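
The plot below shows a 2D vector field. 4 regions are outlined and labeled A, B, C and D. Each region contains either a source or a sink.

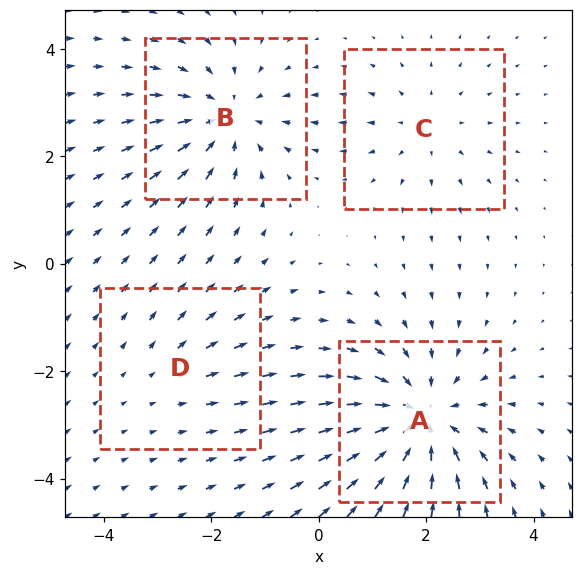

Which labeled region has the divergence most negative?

Divergence at each region's feature centre — A: about -6, B: about -4, C: about +3, D: about +2. Region A is most negative.

A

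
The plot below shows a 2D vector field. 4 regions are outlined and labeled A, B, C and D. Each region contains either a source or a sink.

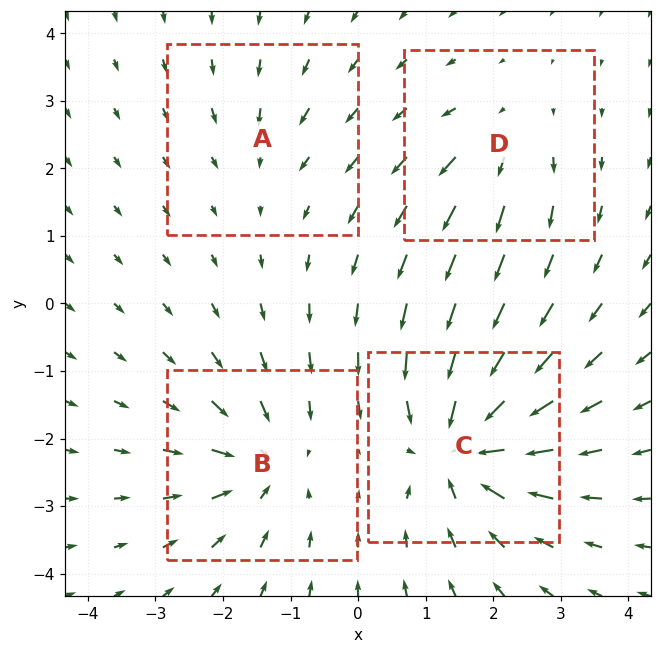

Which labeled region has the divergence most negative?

C

Divergence at each region's feature centre — A: about -2, B: about -6, C: about -8, D: about +4. Region C is most negative.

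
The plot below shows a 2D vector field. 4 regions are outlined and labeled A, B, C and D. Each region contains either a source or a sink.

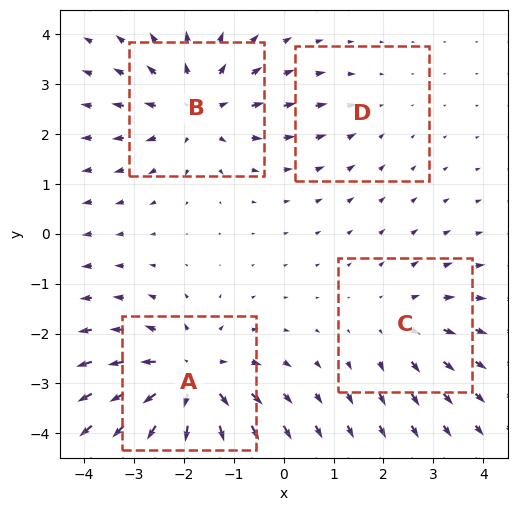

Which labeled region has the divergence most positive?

Divergence at each region's feature centre — A: about +6, B: about +5, C: about +3, D: about -2. Region A is most positive.

A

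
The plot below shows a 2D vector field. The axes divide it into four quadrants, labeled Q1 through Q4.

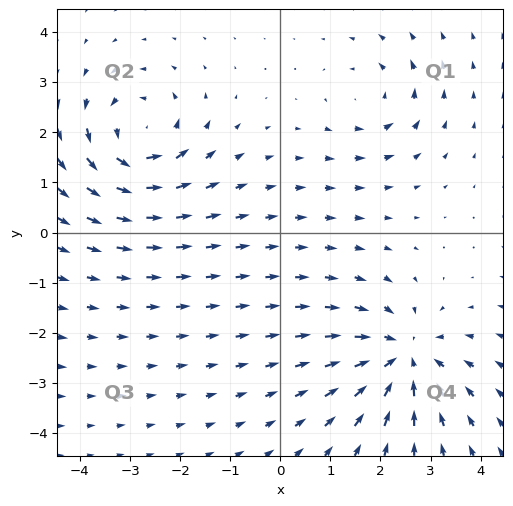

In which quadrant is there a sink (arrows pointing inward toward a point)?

Q4

The sink sits at approximately (2.5, -2.5), which lies in quadrant Q4. The divergence there is about -5, negative as expected for a sink.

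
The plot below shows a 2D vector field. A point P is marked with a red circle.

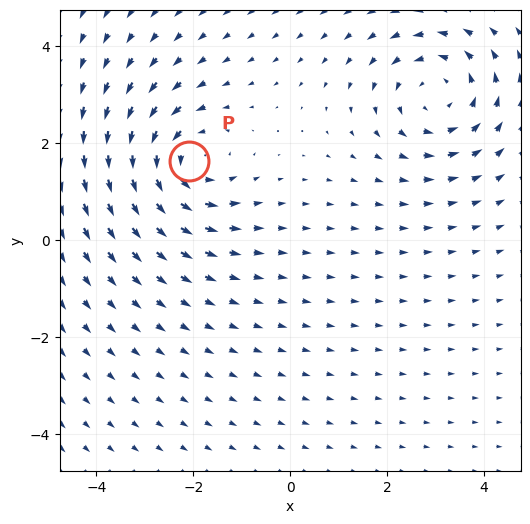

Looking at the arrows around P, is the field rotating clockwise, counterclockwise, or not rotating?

Near P at (-2.1, 1.6) the arrows circulate counterclockwise. The curl (z-component) there is about +4; positive curl means counterclockwise rotation.

counterclockwise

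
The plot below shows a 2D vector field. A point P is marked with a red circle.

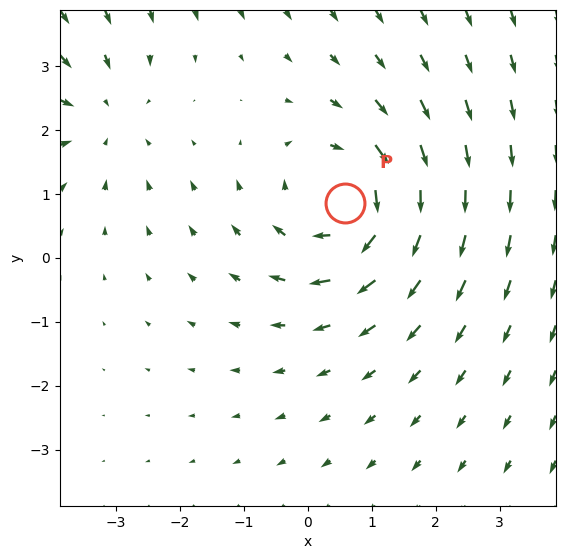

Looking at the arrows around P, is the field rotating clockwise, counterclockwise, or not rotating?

Near P at (0.6, 0.9) the arrows circulate clockwise. The curl (z-component) there is about -4; negative curl means clockwise rotation.

clockwise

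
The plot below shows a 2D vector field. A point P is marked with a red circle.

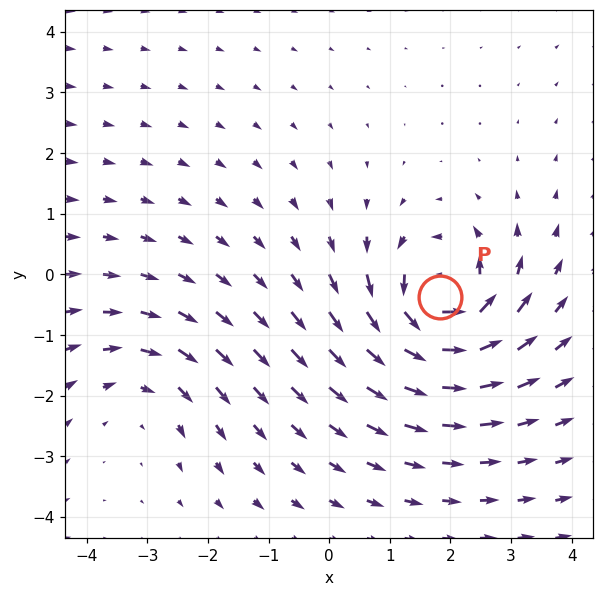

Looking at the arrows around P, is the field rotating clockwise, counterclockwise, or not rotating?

Near P at (1.8, -0.4) the arrows circulate counterclockwise. The curl (z-component) there is about +6; positive curl means counterclockwise rotation.

counterclockwise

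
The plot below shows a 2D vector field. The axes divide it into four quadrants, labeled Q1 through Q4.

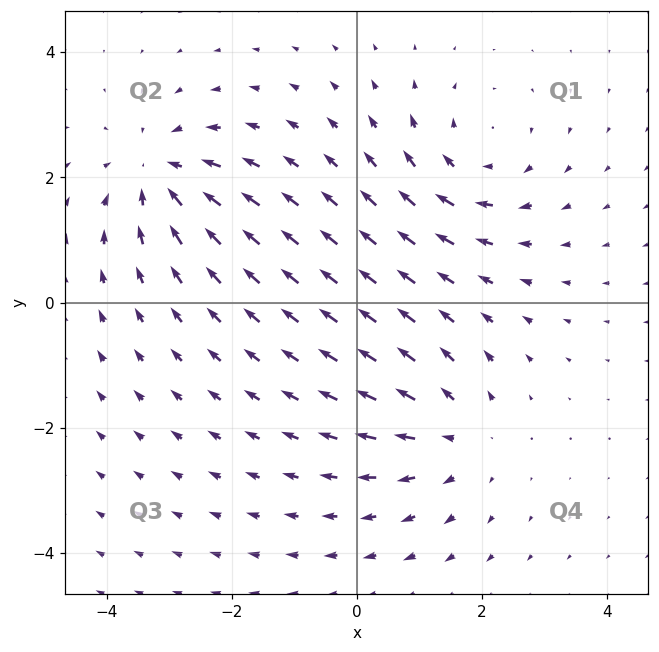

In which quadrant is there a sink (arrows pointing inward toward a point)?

Q2

The sink sits at approximately (-3.2, 2.1), which lies in quadrant Q2. The divergence there is about -5, negative as expected for a sink.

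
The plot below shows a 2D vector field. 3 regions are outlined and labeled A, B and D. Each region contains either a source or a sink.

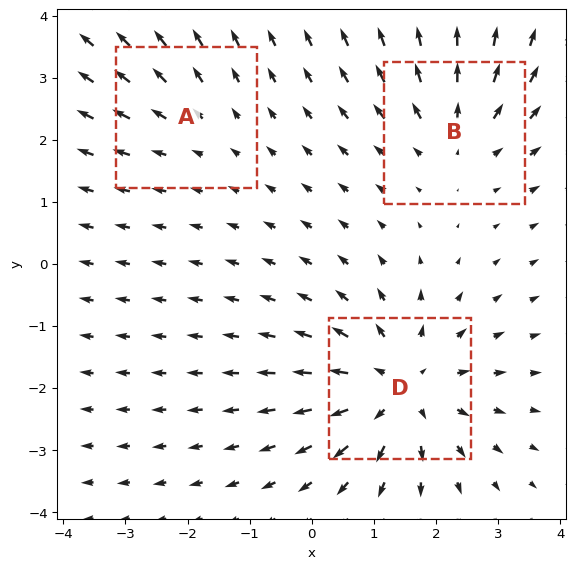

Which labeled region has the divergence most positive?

Divergence at each region's feature centre — A: about +2, B: about +3, D: about +4. Region D is most positive.

D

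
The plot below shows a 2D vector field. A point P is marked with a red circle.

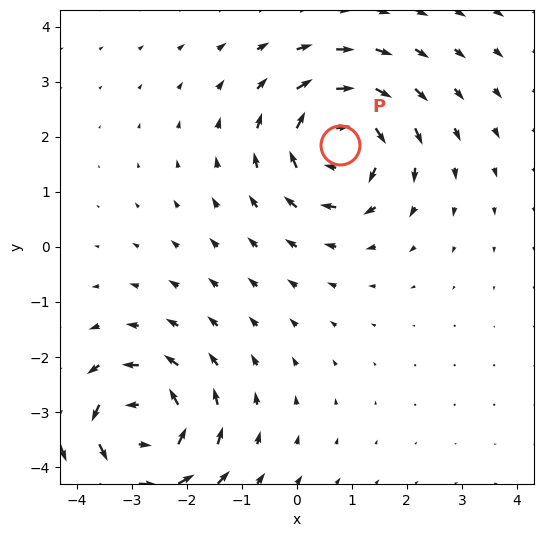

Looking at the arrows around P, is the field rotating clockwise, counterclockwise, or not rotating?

clockwise

Near P at (0.8, 1.9) the arrows circulate clockwise. The curl (z-component) there is about -6; negative curl means clockwise rotation.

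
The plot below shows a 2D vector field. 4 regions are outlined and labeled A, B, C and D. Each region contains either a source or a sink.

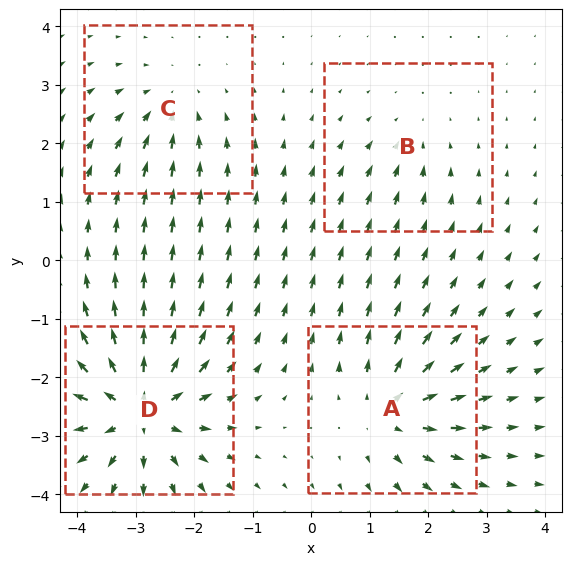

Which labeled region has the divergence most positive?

D

Divergence at each region's feature centre — A: about +5, B: about -2, C: about -4, D: about +8. Region D is most positive.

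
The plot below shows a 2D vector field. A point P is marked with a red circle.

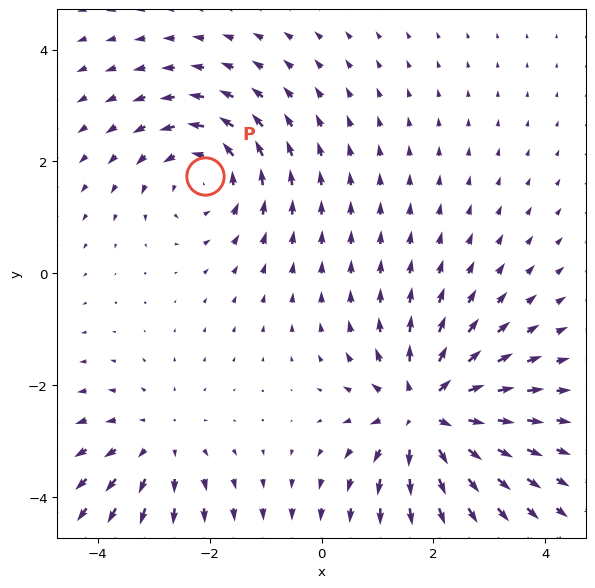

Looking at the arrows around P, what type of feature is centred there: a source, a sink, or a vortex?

At P (-2.1, 1.7) the arrows circulate counterclockwise. Divergence ≈0, curl about +3 — near-zero divergence with nonzero curl is a vortex.

vortex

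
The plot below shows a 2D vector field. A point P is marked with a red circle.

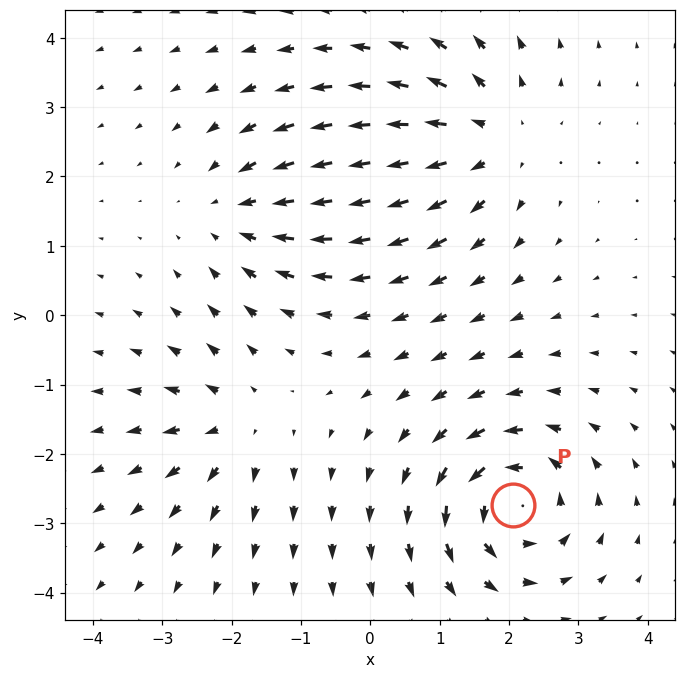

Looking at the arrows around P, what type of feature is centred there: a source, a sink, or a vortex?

At P (2.1, -2.7) the arrows circulate counterclockwise. Divergence ≈0, curl about +7 — near-zero divergence with nonzero curl is a vortex.

vortex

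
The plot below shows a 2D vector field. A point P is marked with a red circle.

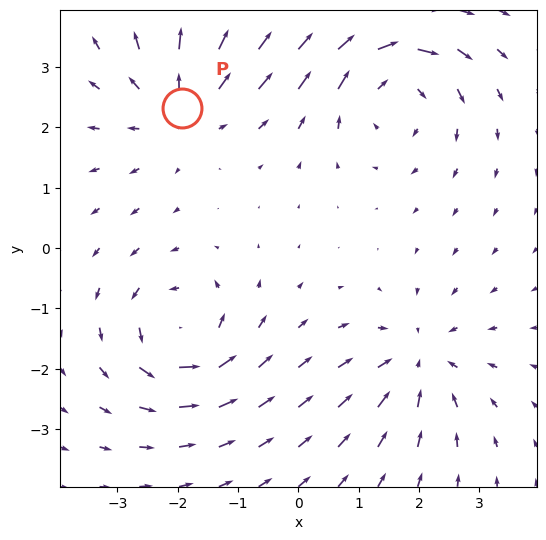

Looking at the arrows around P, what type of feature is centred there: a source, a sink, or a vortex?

At P (-1.9, 2.3) the arrows spread outward. Divergence about +3, curl ≈0 — positive divergence with near-zero curl is a source.

source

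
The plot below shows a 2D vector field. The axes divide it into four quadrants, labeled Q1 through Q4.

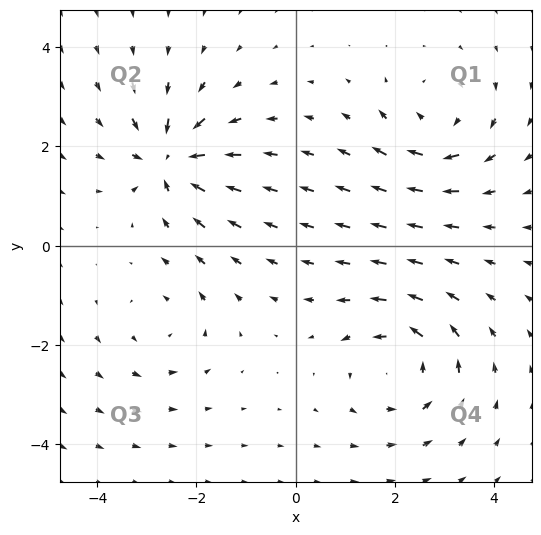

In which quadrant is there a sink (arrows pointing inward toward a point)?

The sink sits at approximately (-2.5, 1.7), which lies in quadrant Q2. The divergence there is about -7, negative as expected for a sink.

Q2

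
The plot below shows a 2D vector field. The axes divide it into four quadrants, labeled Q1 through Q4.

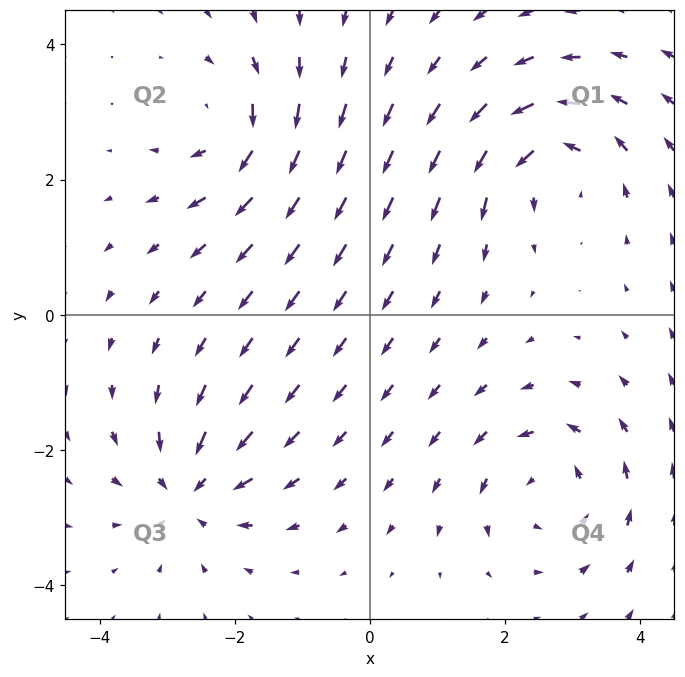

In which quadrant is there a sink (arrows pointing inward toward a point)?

Q3

The sink sits at approximately (-2.7, -2.6), which lies in quadrant Q3. The divergence there is about -6, negative as expected for a sink.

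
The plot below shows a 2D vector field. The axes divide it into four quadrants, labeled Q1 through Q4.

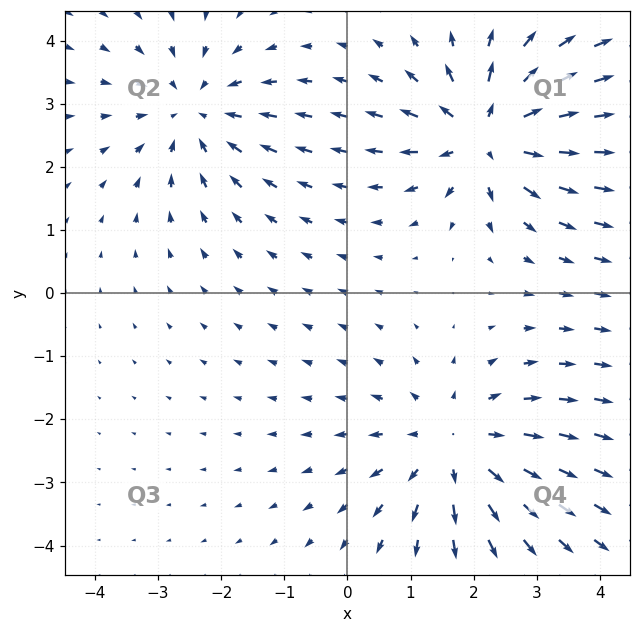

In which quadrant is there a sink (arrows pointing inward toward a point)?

The sink sits at approximately (-2.4, 2.9), which lies in quadrant Q2. The divergence there is about -3, negative as expected for a sink.

Q2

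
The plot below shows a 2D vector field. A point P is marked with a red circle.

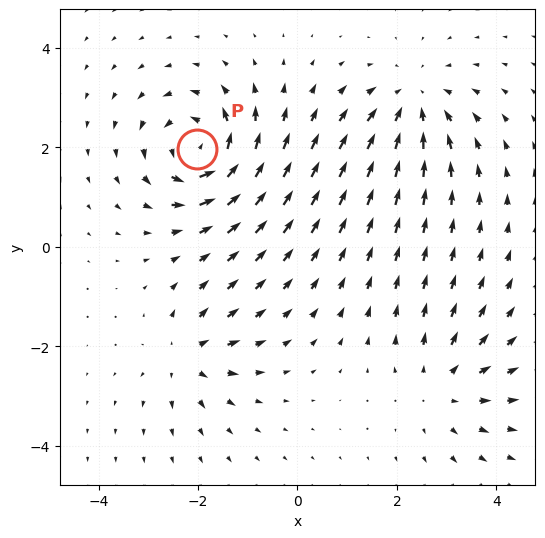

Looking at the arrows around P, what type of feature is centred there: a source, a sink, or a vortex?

vortex

At P (-2.0, 2.0) the arrows circulate counterclockwise. Divergence ≈0, curl about +7 — near-zero divergence with nonzero curl is a vortex.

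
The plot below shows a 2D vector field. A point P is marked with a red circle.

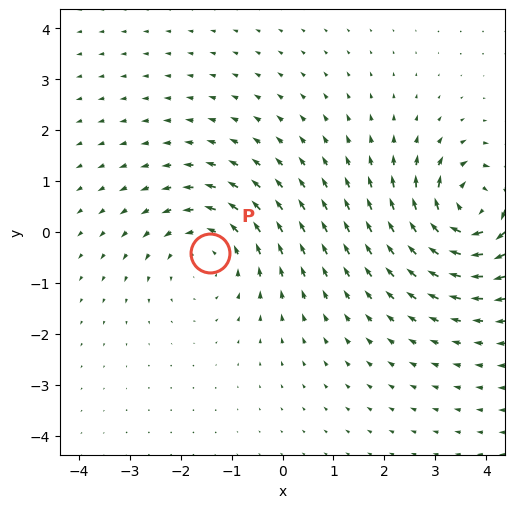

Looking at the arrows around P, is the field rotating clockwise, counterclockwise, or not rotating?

Near P at (-1.4, -0.4) the arrows circulate counterclockwise. The curl (z-component) there is about +2; positive curl means counterclockwise rotation.

counterclockwise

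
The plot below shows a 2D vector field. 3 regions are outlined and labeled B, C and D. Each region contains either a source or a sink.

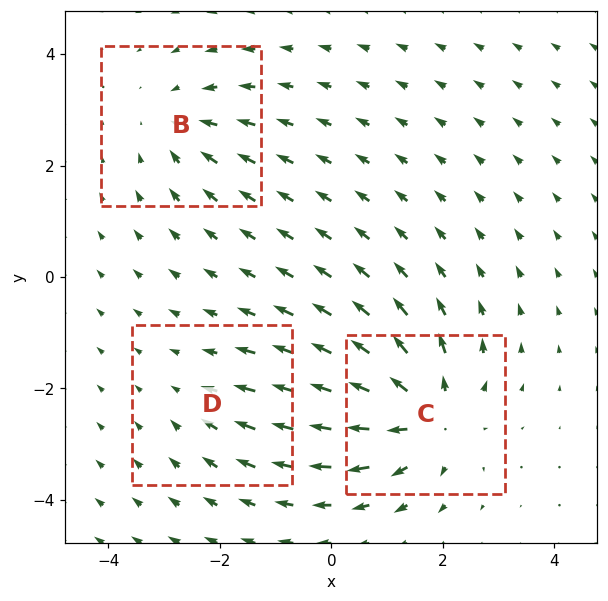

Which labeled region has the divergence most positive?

C

Divergence at each region's feature centre — B: about -3, C: about +5, D: about -2. Region C is most positive.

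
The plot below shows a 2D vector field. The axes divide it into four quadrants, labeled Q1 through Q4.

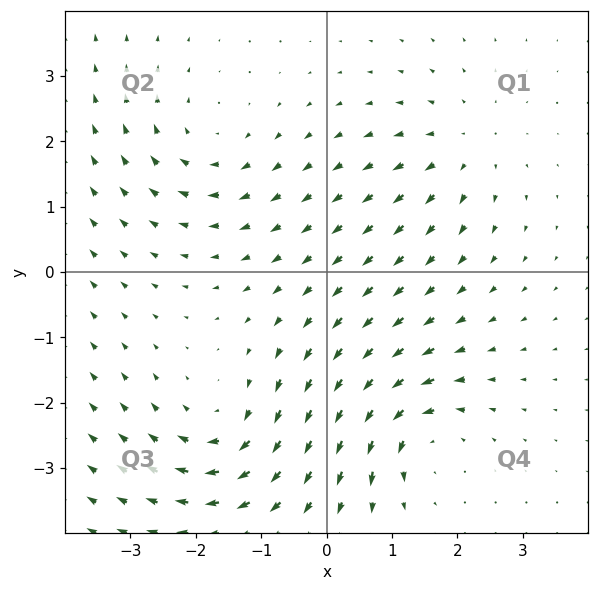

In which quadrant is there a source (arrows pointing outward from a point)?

Q1

The source sits at approximately (2.1, 1.9), which lies in quadrant Q1. The divergence there is about +3, positive as expected for a source.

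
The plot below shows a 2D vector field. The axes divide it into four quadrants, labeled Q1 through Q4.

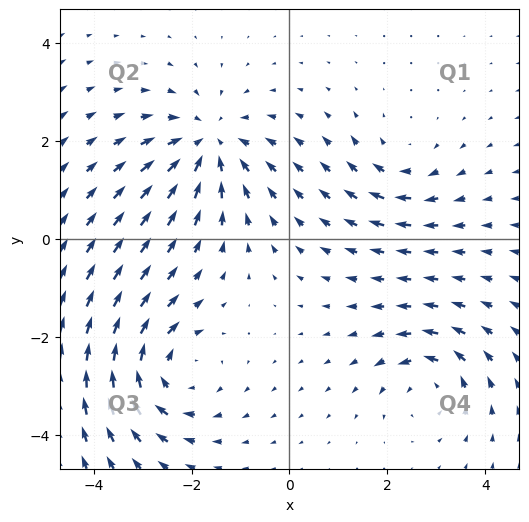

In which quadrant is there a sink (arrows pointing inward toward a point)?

The sink sits at approximately (-1.7, 1.9), which lies in quadrant Q2. The divergence there is about -5, negative as expected for a sink.

Q2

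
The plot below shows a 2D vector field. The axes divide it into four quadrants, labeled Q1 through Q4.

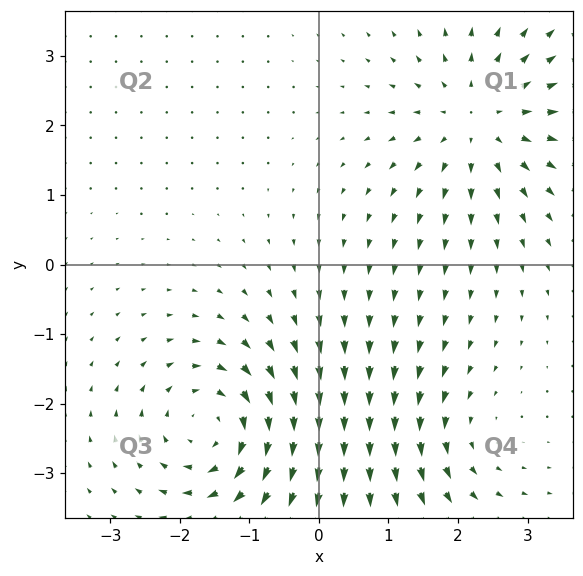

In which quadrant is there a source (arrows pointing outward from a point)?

Q1

The source sits at approximately (2.3, 2.1), which lies in quadrant Q1. The divergence there is about +4, positive as expected for a source.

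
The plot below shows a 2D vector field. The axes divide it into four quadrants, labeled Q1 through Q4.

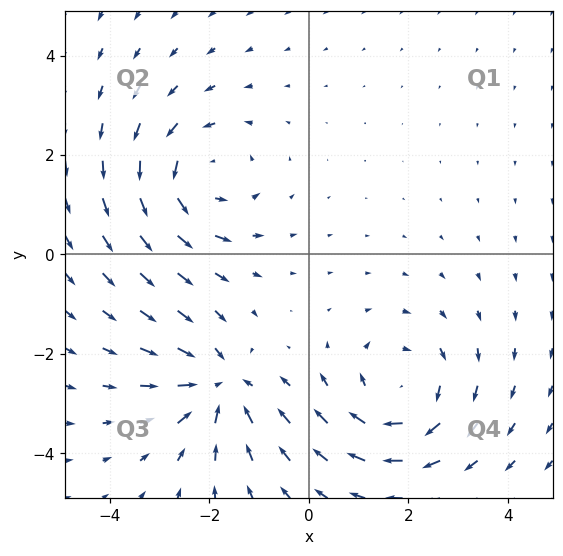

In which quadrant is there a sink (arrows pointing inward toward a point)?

The sink sits at approximately (-1.8, -2.6), which lies in quadrant Q3. The divergence there is about -4, negative as expected for a sink.

Q3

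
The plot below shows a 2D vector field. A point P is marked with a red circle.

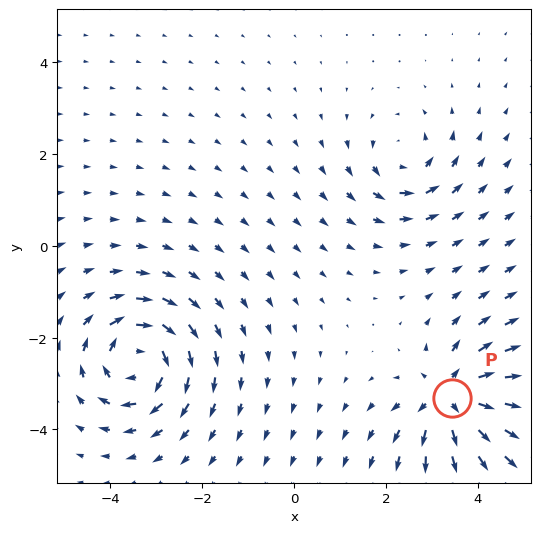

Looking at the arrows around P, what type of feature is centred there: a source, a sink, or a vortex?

source

At P (3.4, -3.3) the arrows spread outward. Divergence about +6, curl ≈0 — positive divergence with near-zero curl is a source.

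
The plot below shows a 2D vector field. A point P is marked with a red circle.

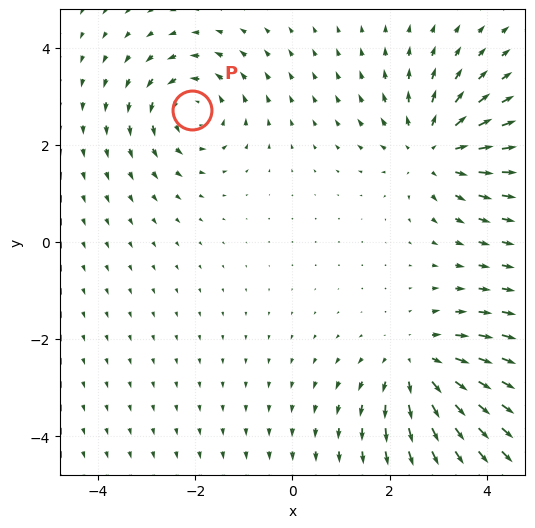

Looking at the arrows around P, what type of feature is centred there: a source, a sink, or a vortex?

At P (-2.1, 2.7) the arrows circulate counterclockwise. Divergence ≈0, curl about +4 — near-zero divergence with nonzero curl is a vortex.

vortex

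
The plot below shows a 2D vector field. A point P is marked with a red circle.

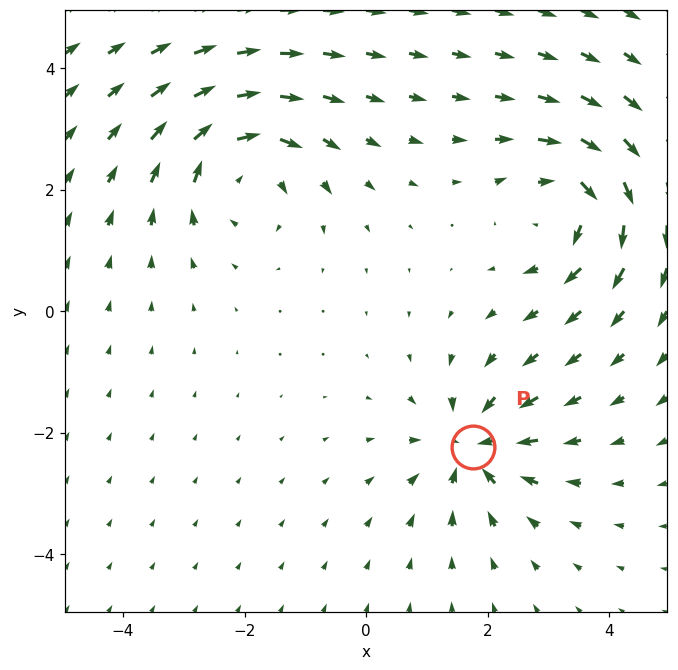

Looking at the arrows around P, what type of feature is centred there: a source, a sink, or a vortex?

sink

At P (1.8, -2.2) the arrows converge inward. Divergence about -6, curl ≈0 — negative divergence with near-zero curl is a sink.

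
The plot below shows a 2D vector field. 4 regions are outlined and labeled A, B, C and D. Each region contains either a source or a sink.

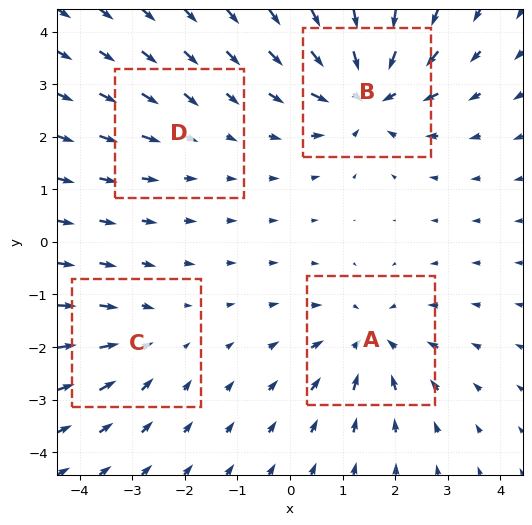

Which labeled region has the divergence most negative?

B

Divergence at each region's feature centre — A: about -5, B: about -7, C: about -3, D: about -2. Region B is most negative.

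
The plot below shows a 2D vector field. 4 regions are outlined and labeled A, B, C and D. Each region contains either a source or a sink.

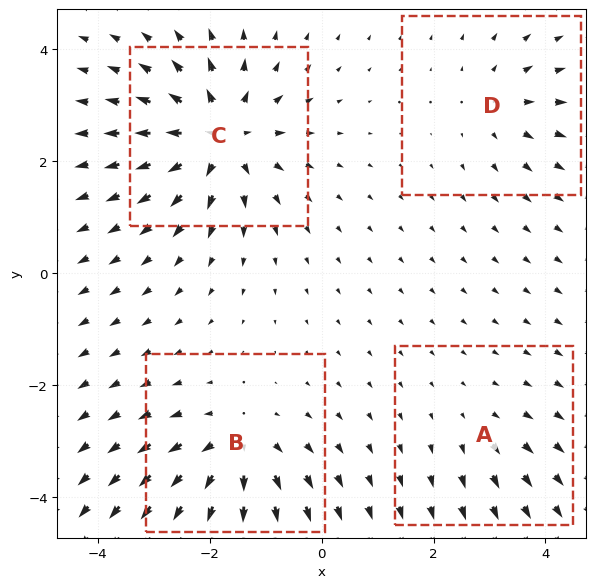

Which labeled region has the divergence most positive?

Divergence at each region's feature centre — A: about +2, B: about +6, C: about +8, D: about +4. Region C is most positive.

C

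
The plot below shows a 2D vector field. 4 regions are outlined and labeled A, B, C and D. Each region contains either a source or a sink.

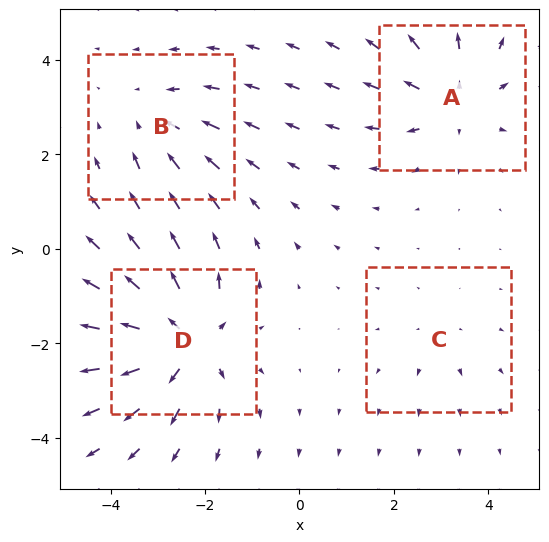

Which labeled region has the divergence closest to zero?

C

Divergence at each region's feature centre — A: about +4, B: about -3, C: about +2, D: about +6. Region C is closest to zero.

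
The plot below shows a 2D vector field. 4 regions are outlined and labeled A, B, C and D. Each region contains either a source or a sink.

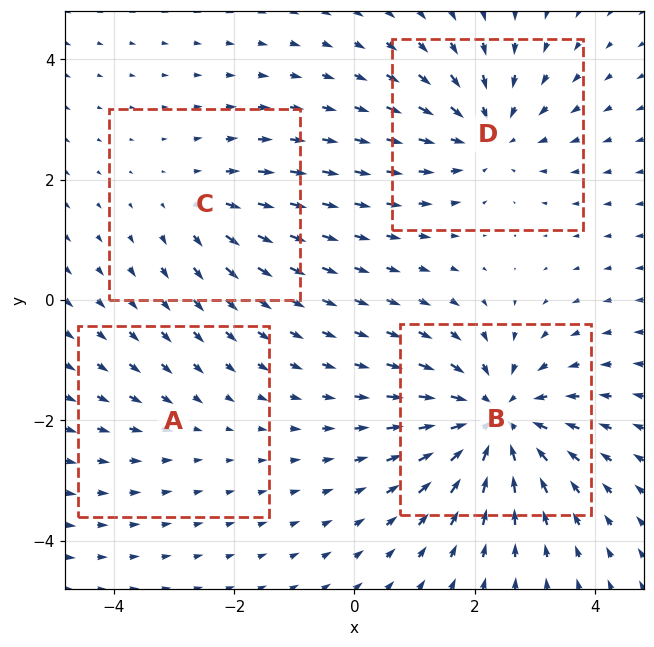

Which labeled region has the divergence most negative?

Divergence at each region's feature centre — A: about -2, B: about -7, C: about +3, D: about -5. Region B is most negative.

B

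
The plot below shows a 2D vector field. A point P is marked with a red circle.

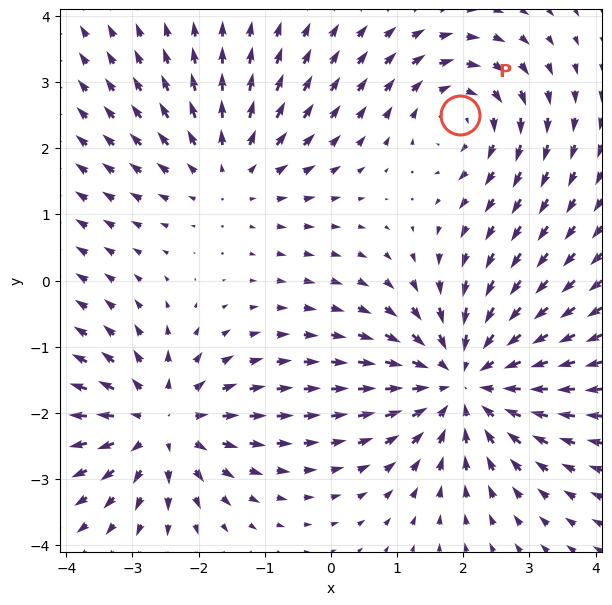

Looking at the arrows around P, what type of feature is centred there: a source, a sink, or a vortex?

At P (2.0, 2.5) the arrows circulate clockwise. Divergence ≈0, curl about -3 — near-zero divergence with nonzero curl is a vortex.

vortex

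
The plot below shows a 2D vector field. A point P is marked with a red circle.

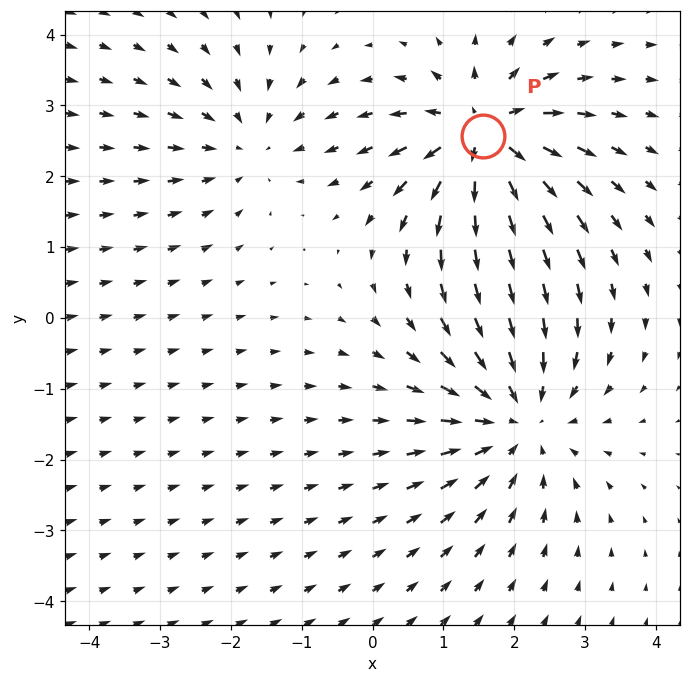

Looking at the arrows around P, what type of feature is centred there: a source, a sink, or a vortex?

source

At P (1.6, 2.6) the arrows spread outward. Divergence about +6, curl ≈0 — positive divergence with near-zero curl is a source.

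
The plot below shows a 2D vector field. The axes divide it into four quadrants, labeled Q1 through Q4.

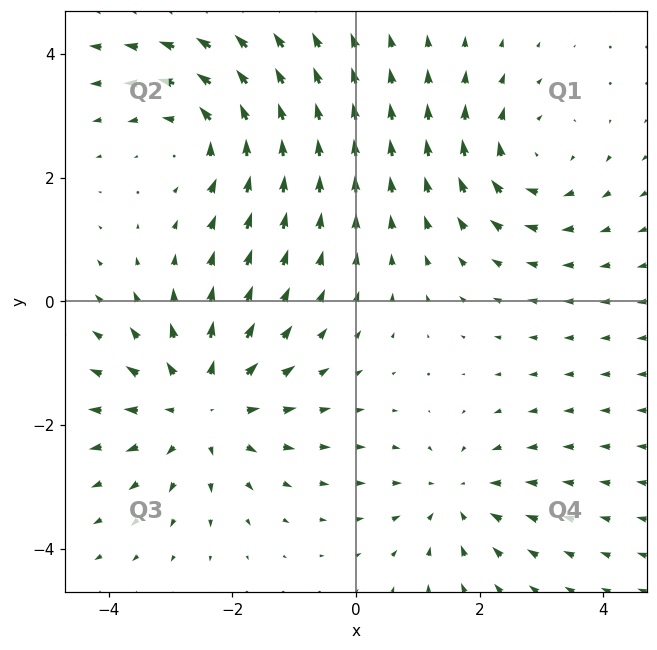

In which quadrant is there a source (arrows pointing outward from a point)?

Q3

The source sits at approximately (-2.5, -1.7), which lies in quadrant Q3. The divergence there is about +4, positive as expected for a source.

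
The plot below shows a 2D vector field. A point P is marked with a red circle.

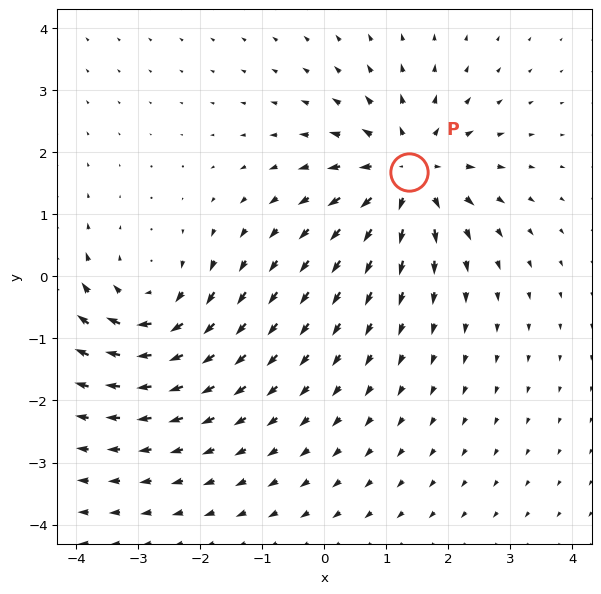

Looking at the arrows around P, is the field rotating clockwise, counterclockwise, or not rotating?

not rotating

Near P at (1.4, 1.7) the arrows show no circulation. The curl there is ≈0.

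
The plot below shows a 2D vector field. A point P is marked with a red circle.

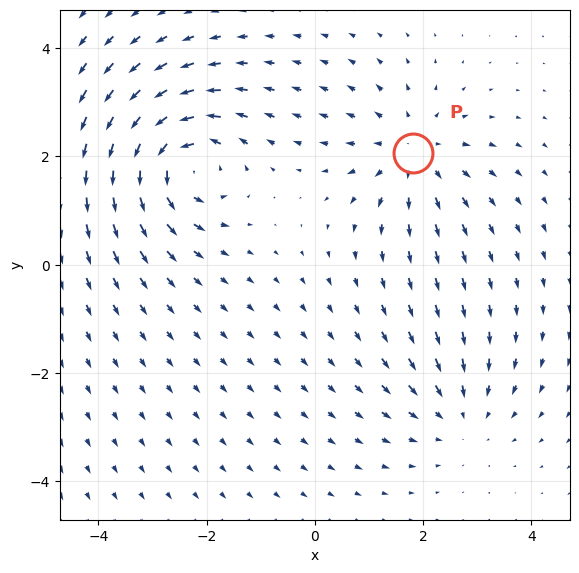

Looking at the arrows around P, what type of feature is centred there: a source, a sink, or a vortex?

At P (1.8, 2.1) the arrows spread outward. Divergence about +3, curl ≈0 — positive divergence with near-zero curl is a source.

source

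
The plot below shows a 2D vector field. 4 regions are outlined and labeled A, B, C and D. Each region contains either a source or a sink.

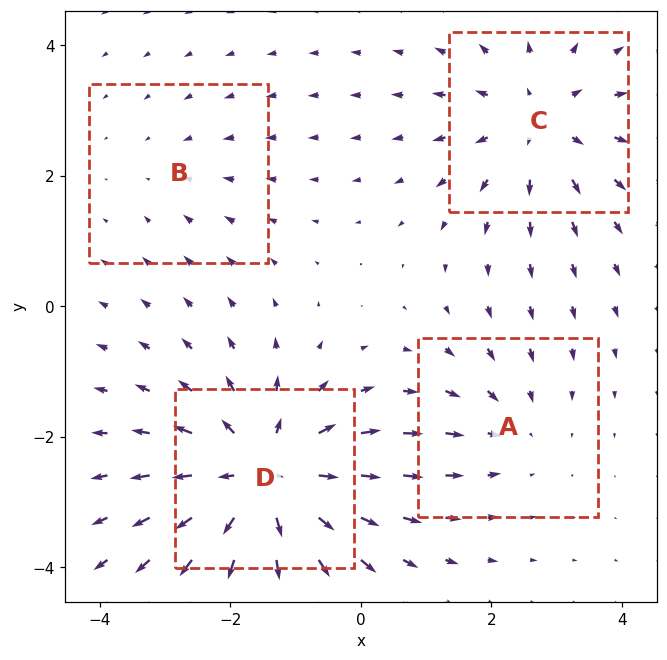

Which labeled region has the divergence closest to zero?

Divergence at each region's feature centre — A: about -3, B: about -2, C: about +4, D: about +6. Region B is closest to zero.

B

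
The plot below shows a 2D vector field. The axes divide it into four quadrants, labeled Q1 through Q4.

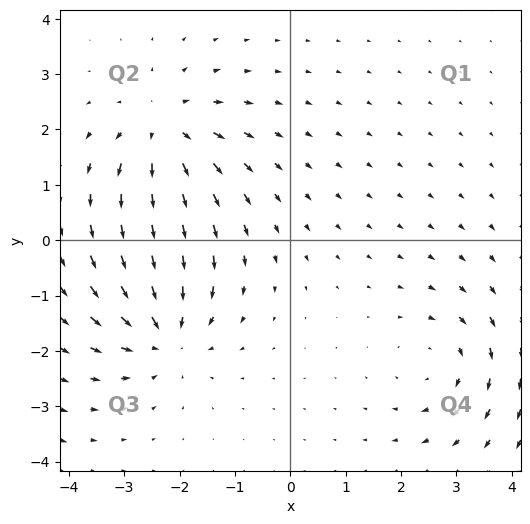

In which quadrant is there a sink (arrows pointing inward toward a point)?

The sink sits at approximately (-2.3, -1.7), which lies in quadrant Q3. The divergence there is about -3, negative as expected for a sink.

Q3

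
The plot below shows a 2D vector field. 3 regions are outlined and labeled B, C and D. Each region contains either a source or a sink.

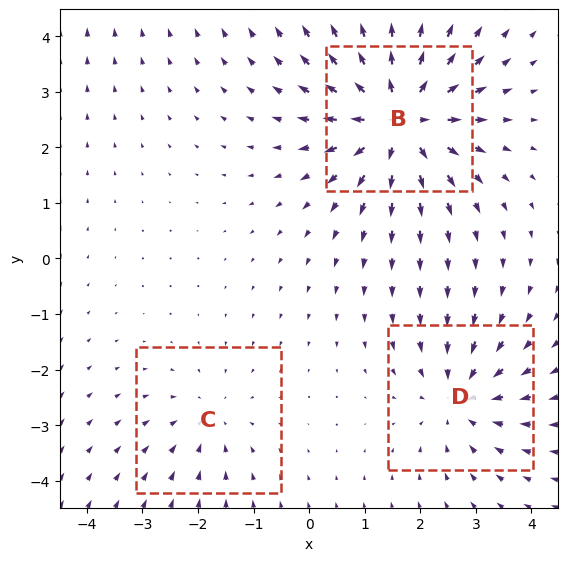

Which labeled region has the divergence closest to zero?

Divergence at each region's feature centre — B: about +5, C: about -2, D: about -3. Region C is closest to zero.

C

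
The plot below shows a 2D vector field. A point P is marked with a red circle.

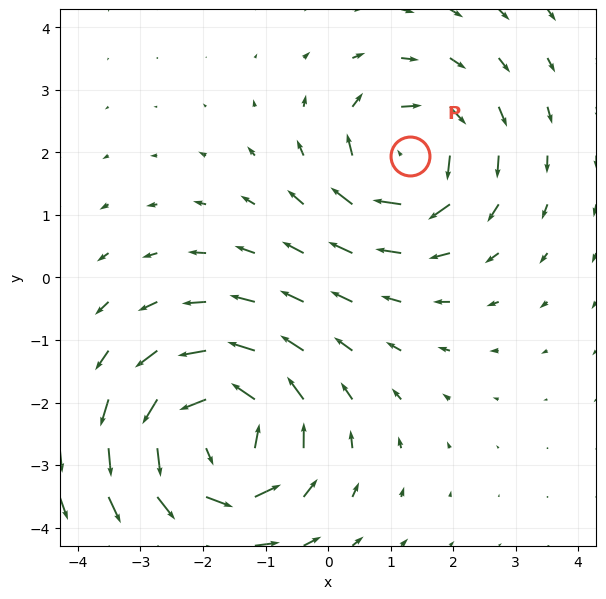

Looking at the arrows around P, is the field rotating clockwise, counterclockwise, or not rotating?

clockwise

Near P at (1.3, 1.9) the arrows circulate clockwise. The curl (z-component) there is about -4; negative curl means clockwise rotation.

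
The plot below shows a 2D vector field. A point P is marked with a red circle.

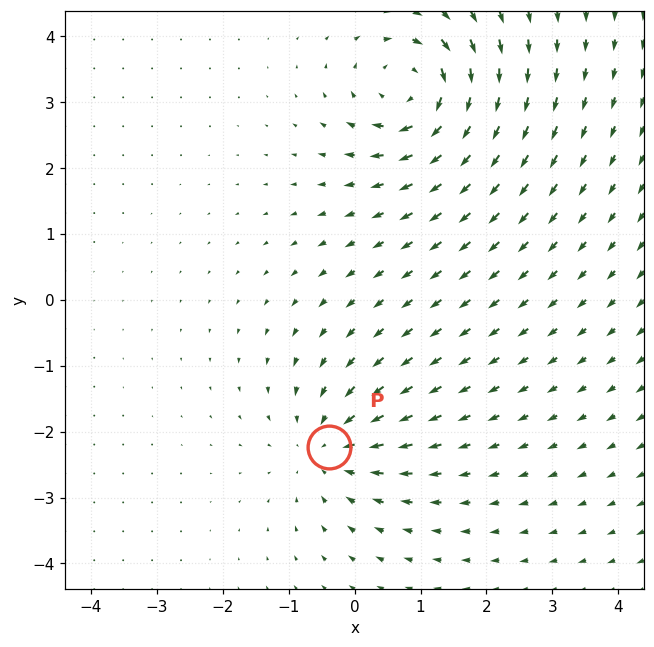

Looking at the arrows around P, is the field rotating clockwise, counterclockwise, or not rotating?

not rotating

Near P at (-0.4, -2.2) the arrows show no circulation. The curl there is ≈0.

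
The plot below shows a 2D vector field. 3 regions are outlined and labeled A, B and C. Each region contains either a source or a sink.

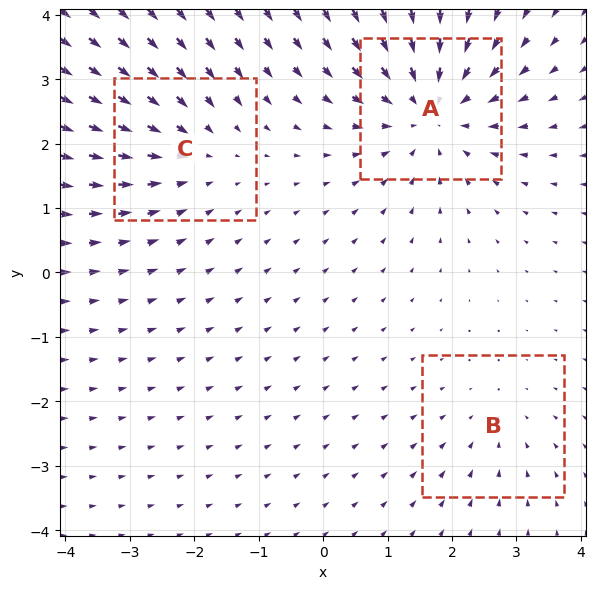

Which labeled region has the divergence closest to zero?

B

Divergence at each region's feature centre — A: about -5, B: about -2, C: about -3. Region B is closest to zero.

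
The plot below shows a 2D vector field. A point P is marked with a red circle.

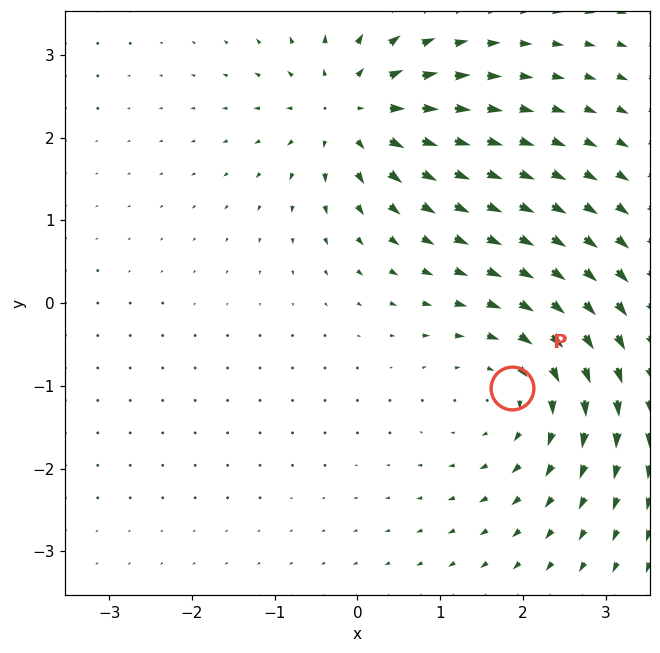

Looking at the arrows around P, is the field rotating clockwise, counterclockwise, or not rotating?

clockwise

Near P at (1.9, -1.0) the arrows circulate clockwise. The curl (z-component) there is about -3; negative curl means clockwise rotation.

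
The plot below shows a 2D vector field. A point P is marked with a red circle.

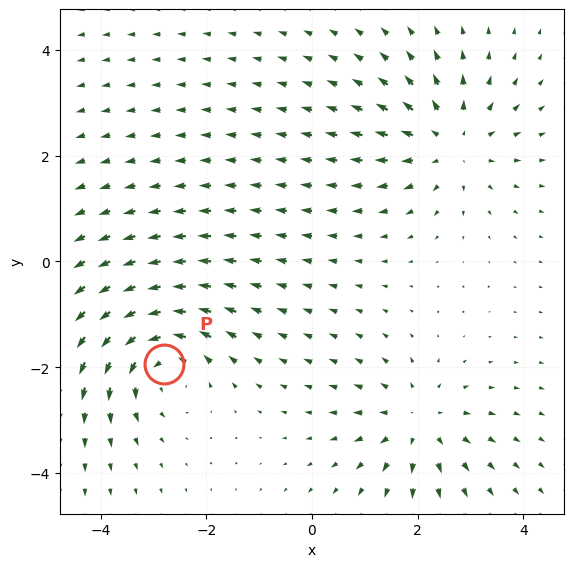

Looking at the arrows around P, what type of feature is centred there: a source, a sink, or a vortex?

At P (-2.8, -1.9) the arrows circulate counterclockwise. Divergence ≈0, curl about +6 — near-zero divergence with nonzero curl is a vortex.

vortex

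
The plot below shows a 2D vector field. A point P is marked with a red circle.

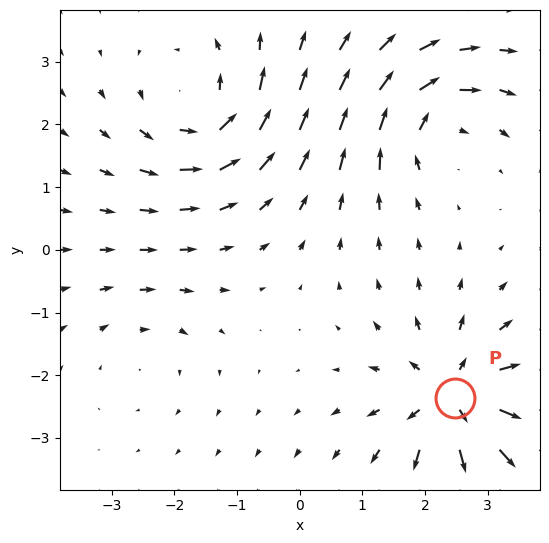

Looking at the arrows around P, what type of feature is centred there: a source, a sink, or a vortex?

source

At P (2.5, -2.4) the arrows spread outward. Divergence about +7, curl ≈0 — positive divergence with near-zero curl is a source.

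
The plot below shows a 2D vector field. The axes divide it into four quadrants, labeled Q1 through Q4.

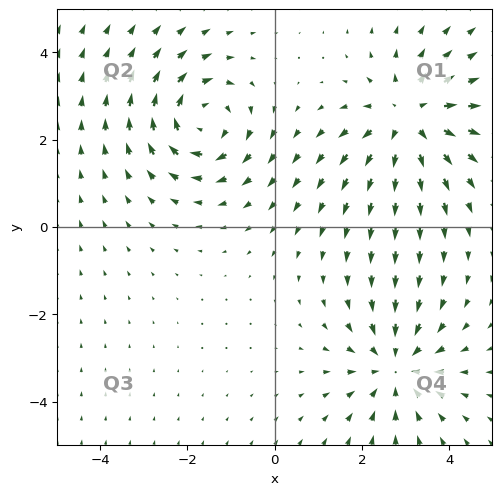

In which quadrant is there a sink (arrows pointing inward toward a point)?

The sink sits at approximately (2.8, -3.2), which lies in quadrant Q4. The divergence there is about -2, negative as expected for a sink.

Q4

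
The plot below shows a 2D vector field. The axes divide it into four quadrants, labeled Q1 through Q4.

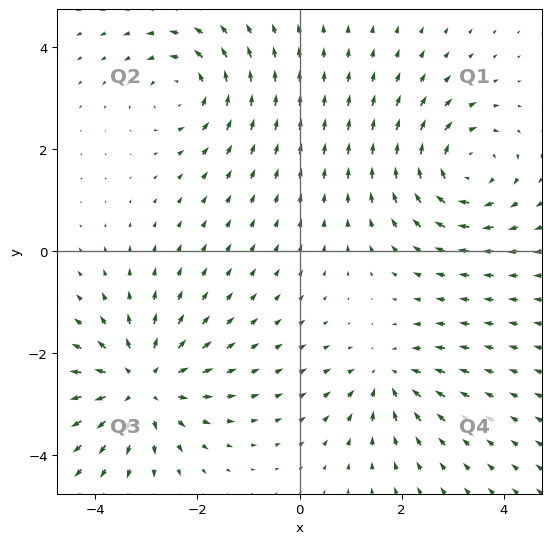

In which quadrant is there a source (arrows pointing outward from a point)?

The source sits at approximately (-3.1, -2.6), which lies in quadrant Q3. The divergence there is about +5, positive as expected for a source.

Q3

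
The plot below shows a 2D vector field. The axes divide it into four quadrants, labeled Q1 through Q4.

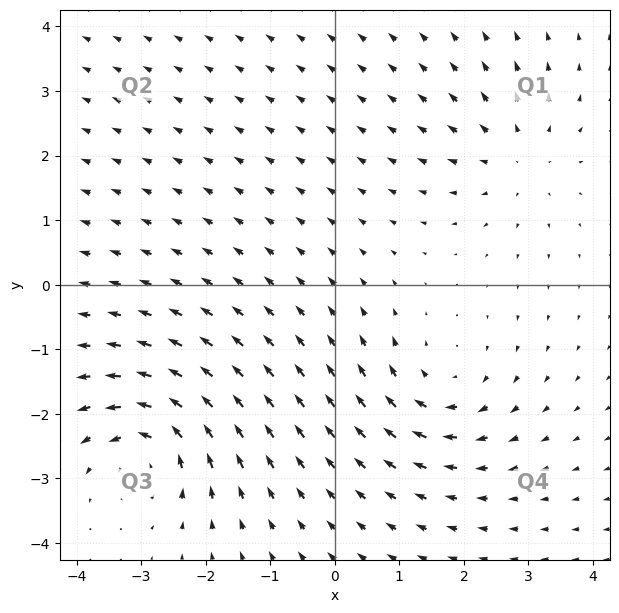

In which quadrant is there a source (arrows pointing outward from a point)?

Q1

The source sits at approximately (2.8, 2.0), which lies in quadrant Q1. The divergence there is about +3, positive as expected for a source.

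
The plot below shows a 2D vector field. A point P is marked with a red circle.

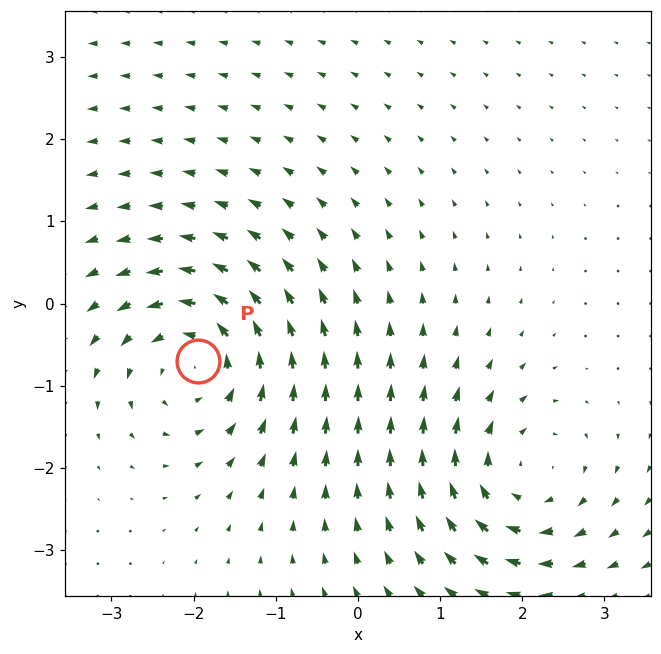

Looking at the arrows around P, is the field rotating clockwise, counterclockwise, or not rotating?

counterclockwise

Near P at (-1.9, -0.7) the arrows circulate counterclockwise. The curl (z-component) there is about +5; positive curl means counterclockwise rotation.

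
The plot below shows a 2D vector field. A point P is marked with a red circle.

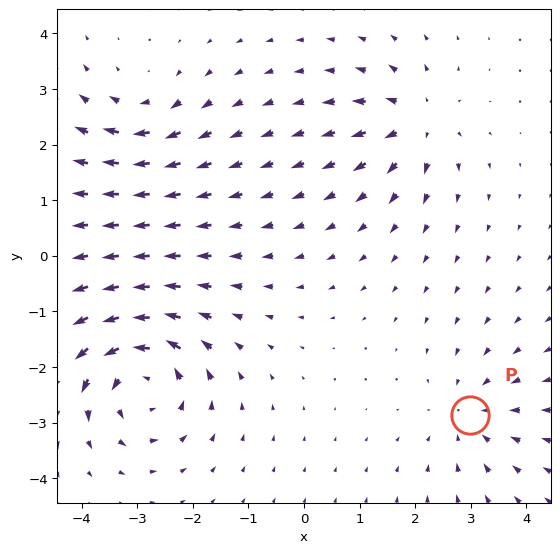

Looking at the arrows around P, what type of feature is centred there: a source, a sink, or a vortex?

sink

At P (3.0, -2.9) the arrows converge inward. Divergence about -3, curl ≈0 — negative divergence with near-zero curl is a sink.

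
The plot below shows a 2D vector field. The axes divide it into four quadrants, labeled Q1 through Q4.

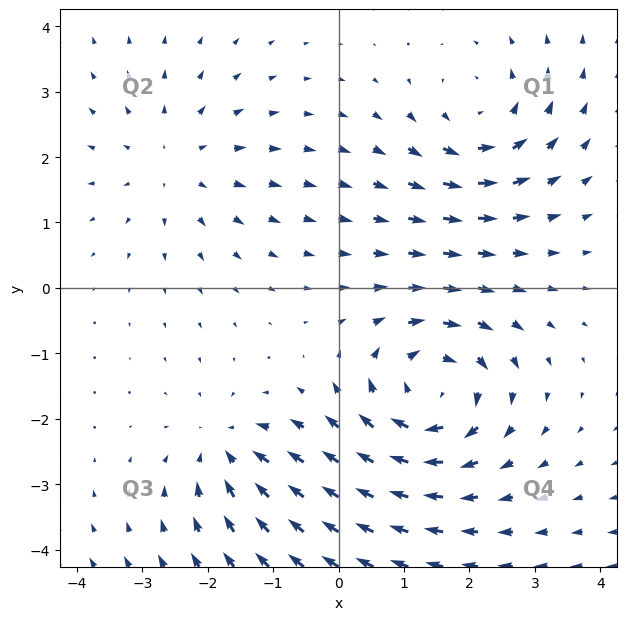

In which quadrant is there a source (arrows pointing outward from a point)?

The source sits at approximately (-2.5, 1.9), which lies in quadrant Q2. The divergence there is about +3, positive as expected for a source.

Q2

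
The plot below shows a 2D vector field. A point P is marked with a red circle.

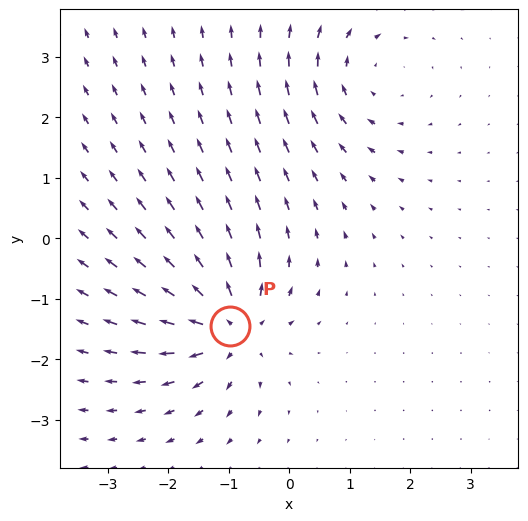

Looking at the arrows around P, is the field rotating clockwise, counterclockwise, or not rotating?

not rotating

Near P at (-1.0, -1.4) the arrows show no circulation. The curl there is ≈0.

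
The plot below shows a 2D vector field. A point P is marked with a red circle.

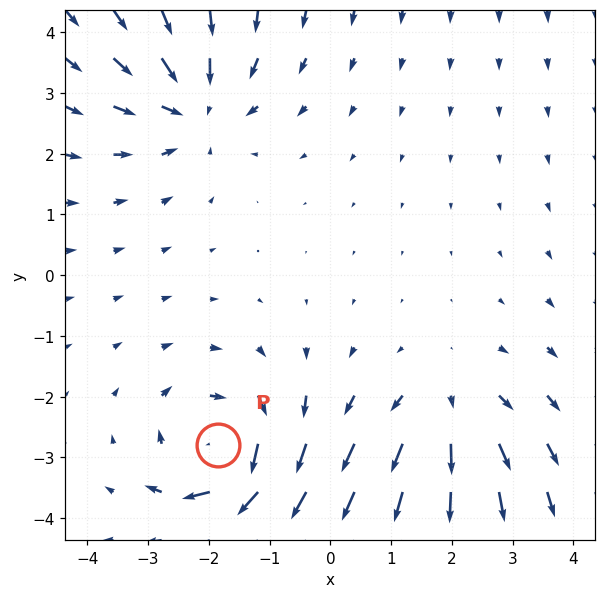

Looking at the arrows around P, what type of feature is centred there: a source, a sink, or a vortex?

vortex

At P (-1.9, -2.8) the arrows circulate clockwise. Divergence ≈0, curl about -5 — near-zero divergence with nonzero curl is a vortex.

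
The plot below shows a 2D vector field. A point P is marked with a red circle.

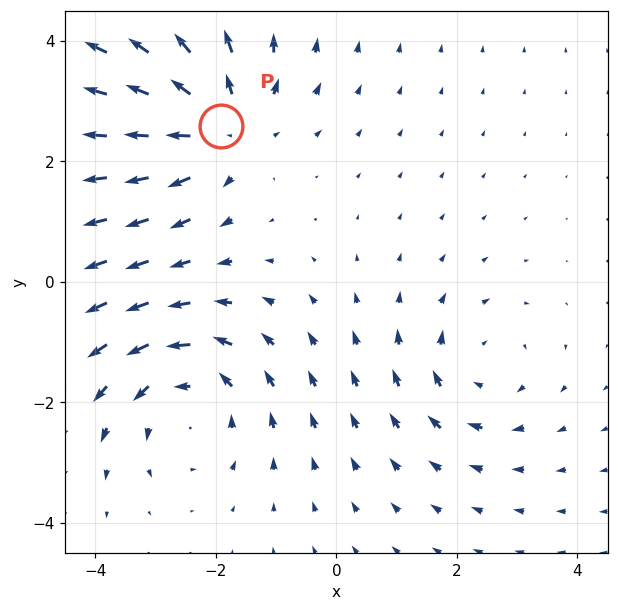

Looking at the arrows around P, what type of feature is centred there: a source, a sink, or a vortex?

source

At P (-1.9, 2.6) the arrows spread outward. Divergence about +4, curl ≈0 — positive divergence with near-zero curl is a source.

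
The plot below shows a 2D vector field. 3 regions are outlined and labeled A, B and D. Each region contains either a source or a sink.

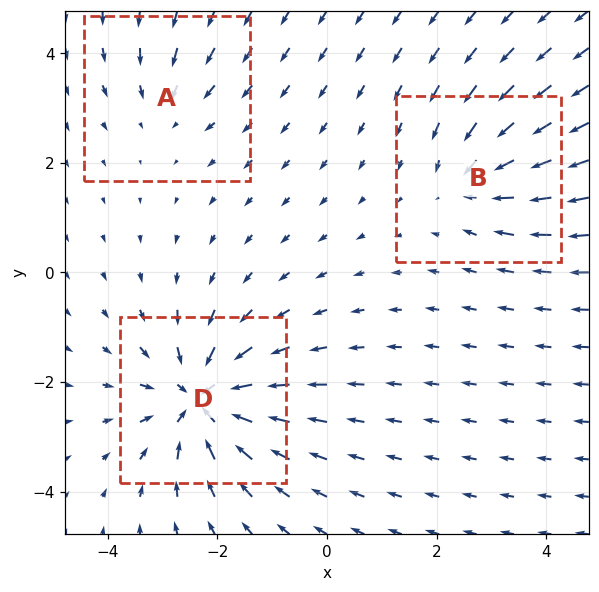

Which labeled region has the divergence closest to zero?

A

Divergence at each region's feature centre — A: about -2, B: about -3, D: about -6. Region A is closest to zero.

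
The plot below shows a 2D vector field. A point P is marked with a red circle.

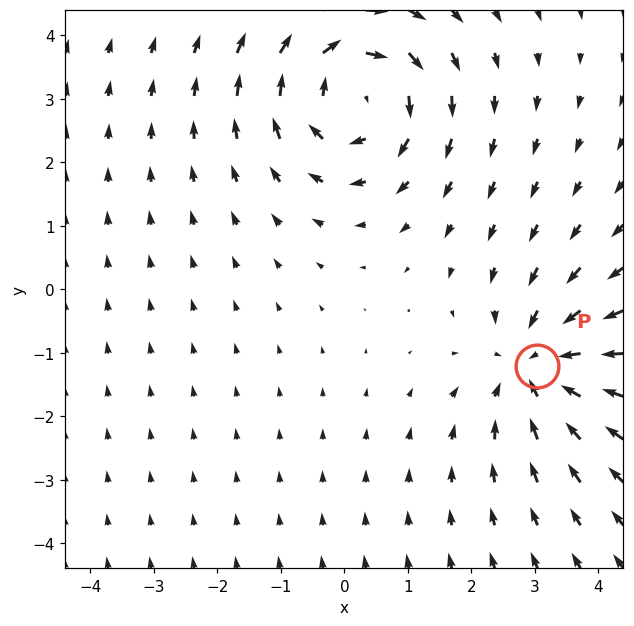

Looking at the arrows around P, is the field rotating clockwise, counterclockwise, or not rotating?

Near P at (3.0, -1.2) the arrows show no circulation. The curl there is ≈0.

not rotating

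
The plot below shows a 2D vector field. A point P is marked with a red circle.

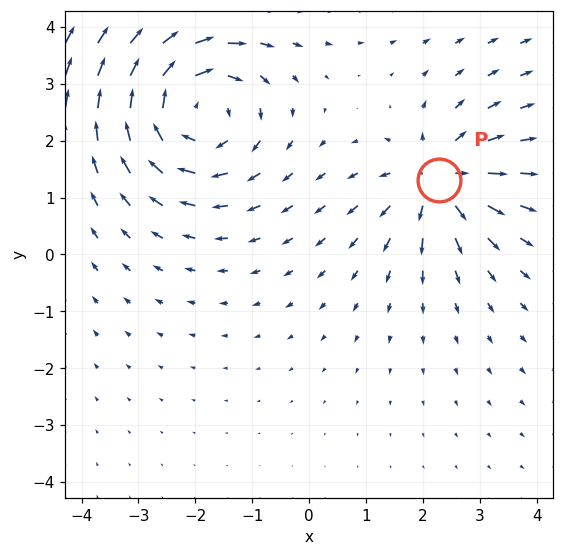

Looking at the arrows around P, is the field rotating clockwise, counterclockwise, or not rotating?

not rotating

Near P at (2.3, 1.3) the arrows show no circulation. The curl there is ≈0.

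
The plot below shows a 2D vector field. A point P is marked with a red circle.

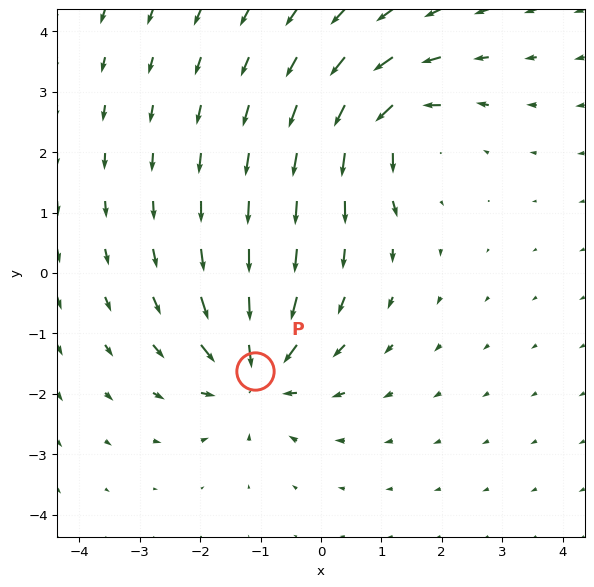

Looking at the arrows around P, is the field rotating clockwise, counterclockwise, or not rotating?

not rotating

Near P at (-1.1, -1.6) the arrows show no circulation. The curl there is ≈0.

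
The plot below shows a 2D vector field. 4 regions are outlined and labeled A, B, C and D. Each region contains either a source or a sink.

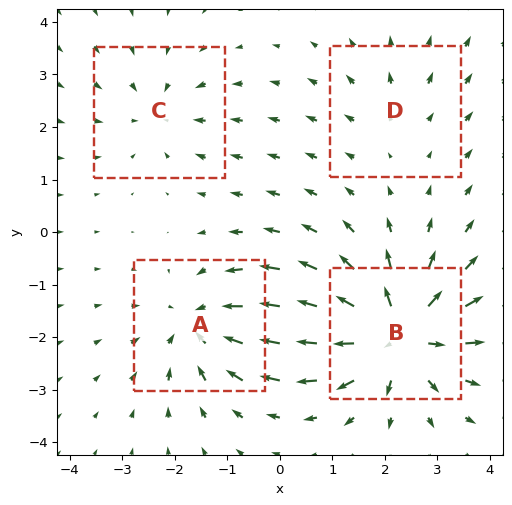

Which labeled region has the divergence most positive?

Divergence at each region's feature centre — A: about -5, B: about +7, C: about -3, D: about +2. Region B is most positive.

B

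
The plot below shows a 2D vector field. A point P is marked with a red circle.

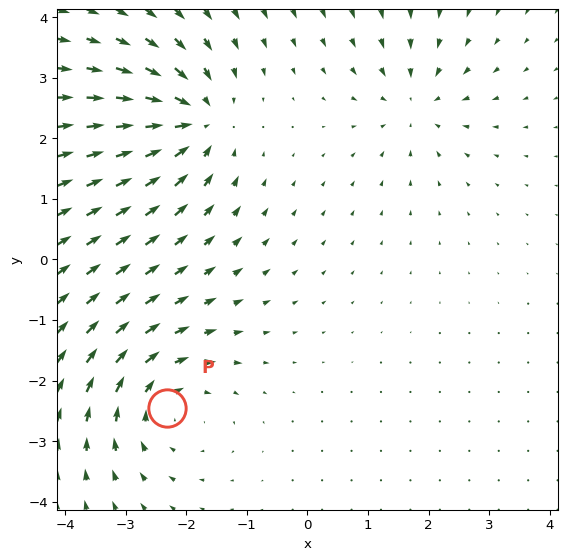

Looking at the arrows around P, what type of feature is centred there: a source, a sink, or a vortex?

vortex

At P (-2.3, -2.5) the arrows circulate clockwise. Divergence ≈0, curl about -4 — near-zero divergence with nonzero curl is a vortex.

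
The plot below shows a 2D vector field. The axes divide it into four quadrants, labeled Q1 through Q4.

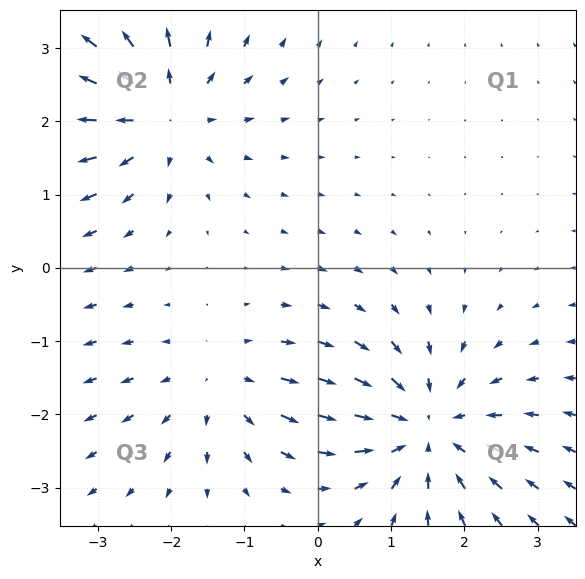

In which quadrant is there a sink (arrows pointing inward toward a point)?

The sink sits at approximately (1.5, -2.2), which lies in quadrant Q4. The divergence there is about -4, negative as expected for a sink.

Q4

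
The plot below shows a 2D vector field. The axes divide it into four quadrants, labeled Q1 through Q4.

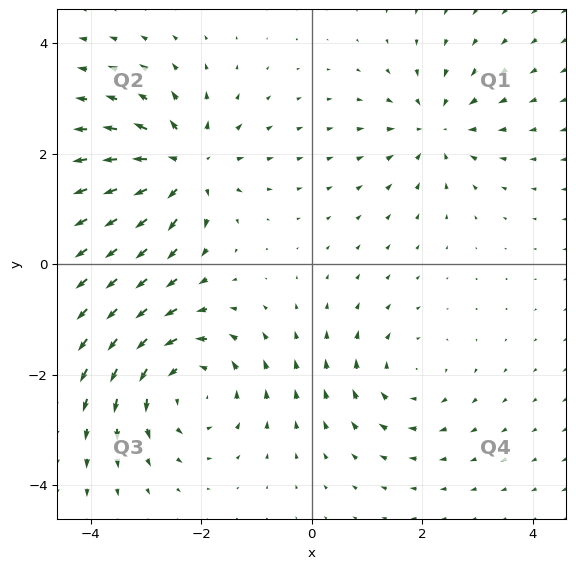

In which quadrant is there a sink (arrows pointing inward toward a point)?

Q1

The sink sits at approximately (2.3, 2.5), which lies in quadrant Q1. The divergence there is about -3, negative as expected for a sink.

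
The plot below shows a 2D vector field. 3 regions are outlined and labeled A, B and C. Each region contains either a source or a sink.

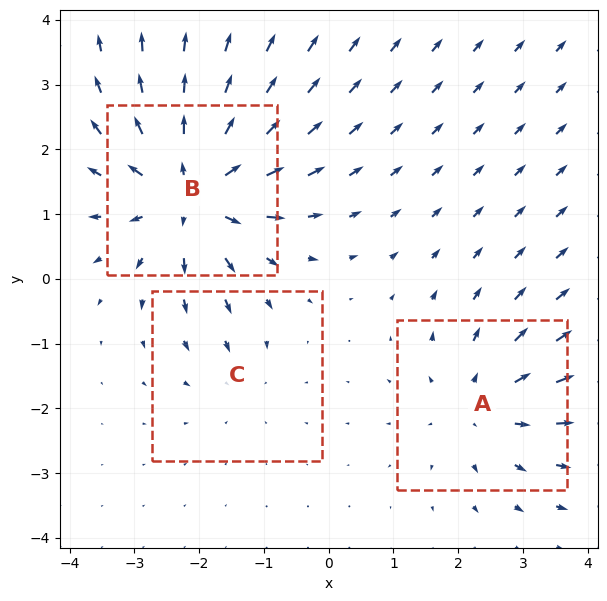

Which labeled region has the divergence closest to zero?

Divergence at each region's feature centre — A: about +3, B: about +5, C: about -2. Region C is closest to zero.

C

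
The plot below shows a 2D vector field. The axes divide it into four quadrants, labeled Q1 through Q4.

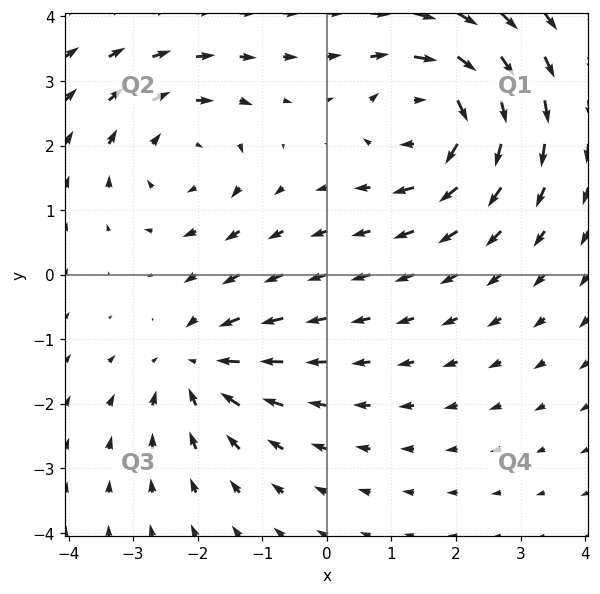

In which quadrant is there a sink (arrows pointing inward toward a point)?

Q3

The sink sits at approximately (-2.0, -1.4), which lies in quadrant Q3. The divergence there is about -3, negative as expected for a sink.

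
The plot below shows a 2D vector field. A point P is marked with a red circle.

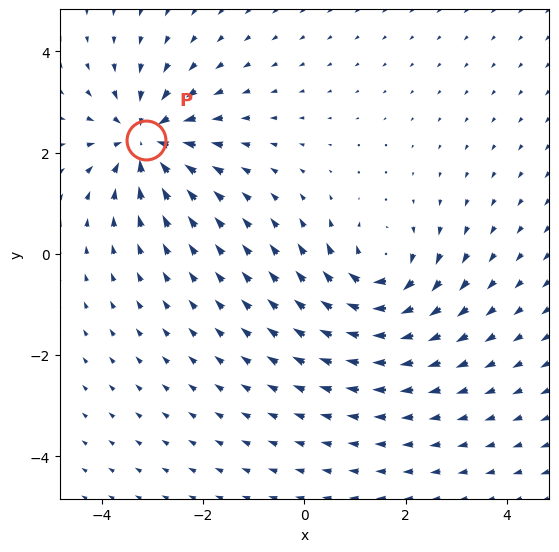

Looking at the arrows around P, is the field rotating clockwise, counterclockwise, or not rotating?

Near P at (-3.1, 2.3) the arrows show no circulation. The curl there is ≈0.

not rotating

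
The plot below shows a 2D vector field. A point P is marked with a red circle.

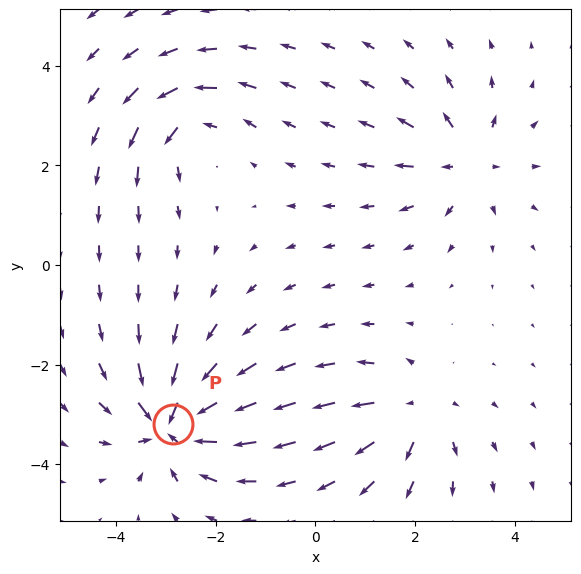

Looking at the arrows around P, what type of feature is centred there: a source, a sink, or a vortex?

At P (-2.9, -3.2) the arrows converge inward. Divergence about -7, curl ≈0 — negative divergence with near-zero curl is a sink.

sink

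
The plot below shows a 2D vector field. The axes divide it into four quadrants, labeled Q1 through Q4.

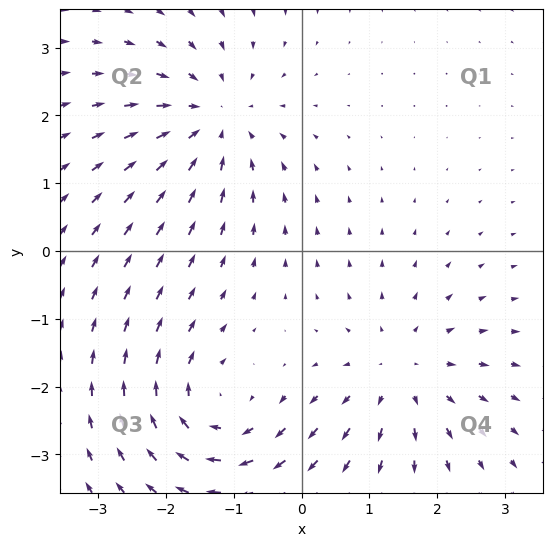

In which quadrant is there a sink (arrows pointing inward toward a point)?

Q2

The sink sits at approximately (-1.3, 1.9), which lies in quadrant Q2. The divergence there is about -4, negative as expected for a sink.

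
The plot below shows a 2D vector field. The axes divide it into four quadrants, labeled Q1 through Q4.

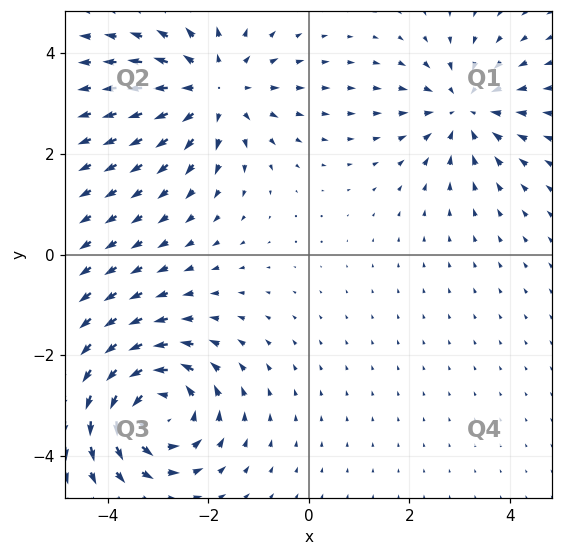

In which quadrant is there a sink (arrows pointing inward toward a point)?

Q1

The sink sits at approximately (3.1, 2.9), which lies in quadrant Q1. The divergence there is about -3, negative as expected for a sink.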